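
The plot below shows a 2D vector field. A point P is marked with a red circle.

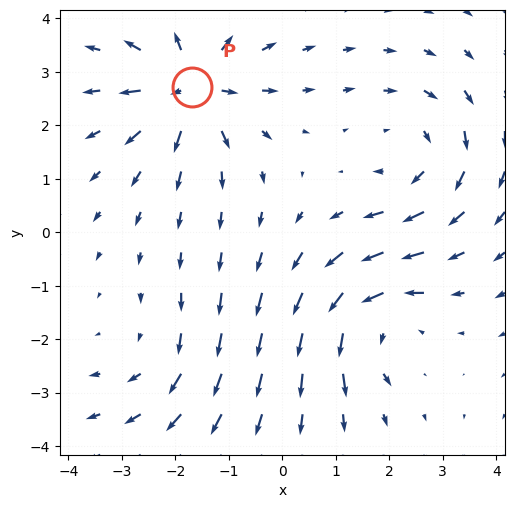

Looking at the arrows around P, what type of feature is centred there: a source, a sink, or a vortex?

source

At P (-1.7, 2.7) the arrows spread outward. Divergence about +7, curl ≈0 — positive divergence with near-zero curl is a source.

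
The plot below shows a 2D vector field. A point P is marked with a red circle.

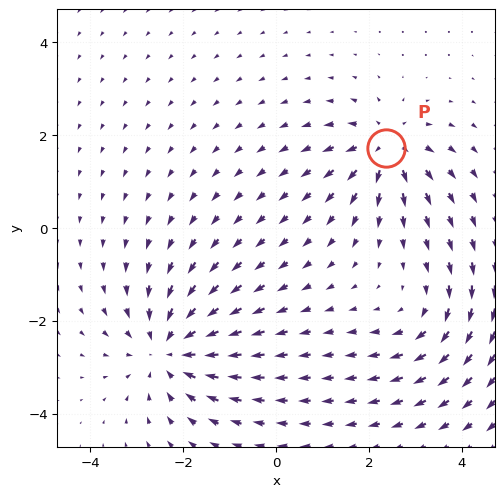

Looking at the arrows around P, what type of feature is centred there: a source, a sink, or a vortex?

At P (2.4, 1.7) the arrows spread outward. Divergence about +4, curl ≈0 — positive divergence with near-zero curl is a source.

source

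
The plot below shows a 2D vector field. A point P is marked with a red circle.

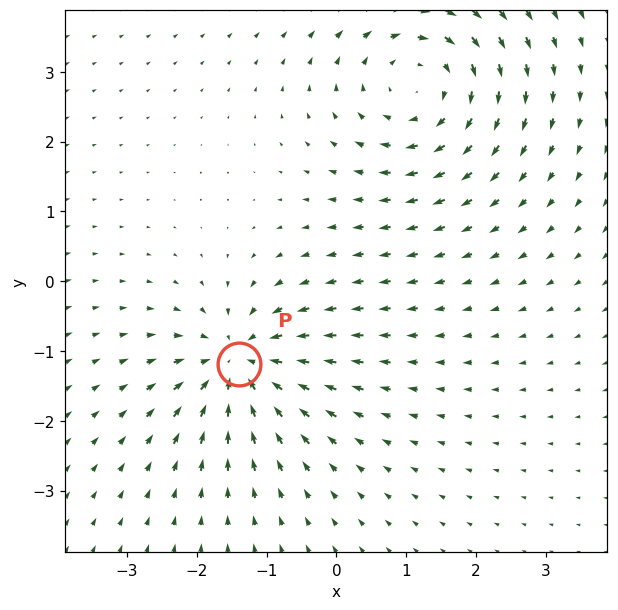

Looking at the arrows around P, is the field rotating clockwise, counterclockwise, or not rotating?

not rotating

Near P at (-1.4, -1.2) the arrows show no circulation. The curl there is ≈0.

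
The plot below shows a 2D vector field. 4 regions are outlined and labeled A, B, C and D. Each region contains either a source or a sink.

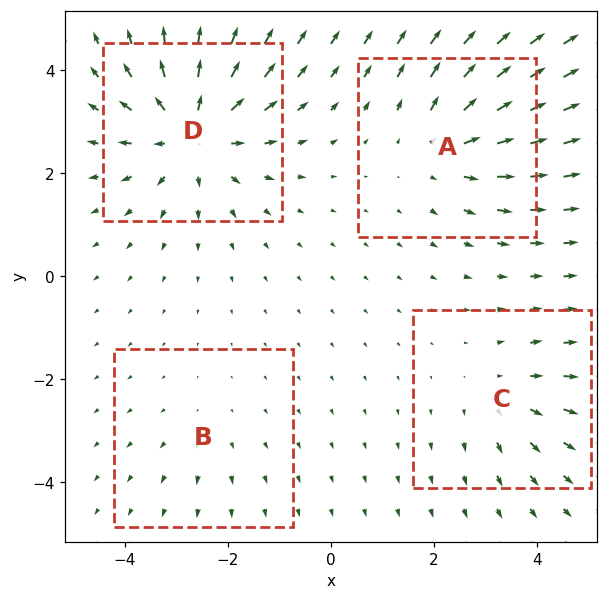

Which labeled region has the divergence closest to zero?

B

Divergence at each region's feature centre — A: about +4, B: about +2, C: about +3, D: about +7. Region B is closest to zero.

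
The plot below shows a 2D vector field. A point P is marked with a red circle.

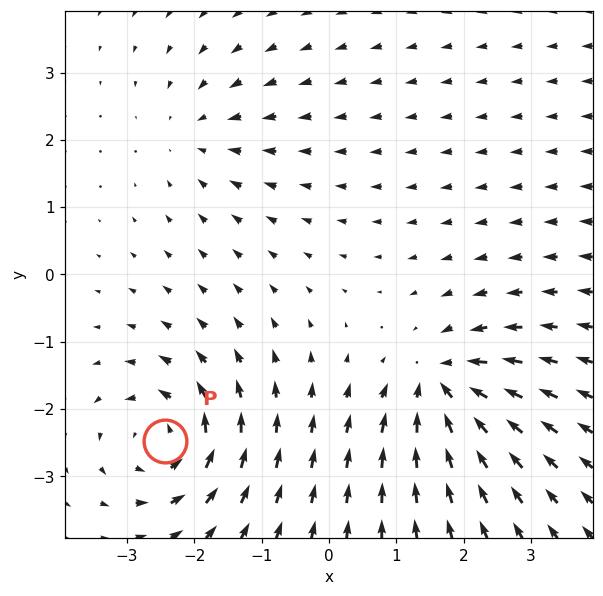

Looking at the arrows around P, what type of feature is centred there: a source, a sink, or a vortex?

At P (-2.4, -2.5) the arrows circulate counterclockwise. Divergence ≈0, curl about +6 — near-zero divergence with nonzero curl is a vortex.

vortex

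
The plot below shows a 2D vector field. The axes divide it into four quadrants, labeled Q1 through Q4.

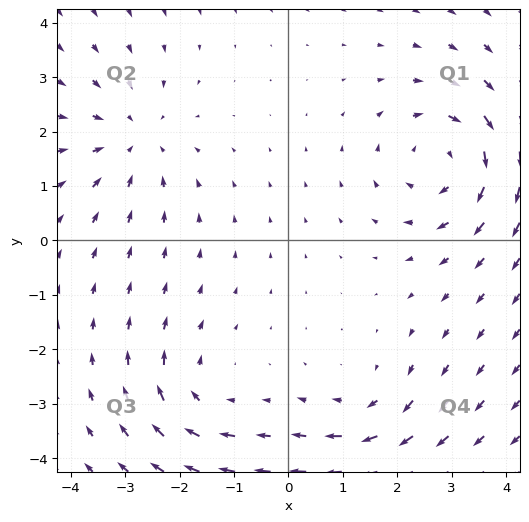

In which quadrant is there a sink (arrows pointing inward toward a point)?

Q2

The sink sits at approximately (-2.8, 1.9), which lies in quadrant Q2. The divergence there is about -3, negative as expected for a sink.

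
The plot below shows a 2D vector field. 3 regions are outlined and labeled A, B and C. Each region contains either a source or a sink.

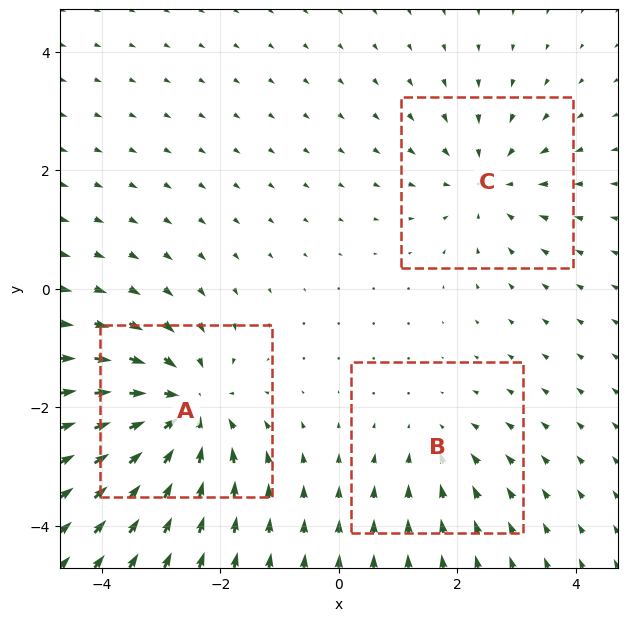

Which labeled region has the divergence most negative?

A

Divergence at each region's feature centre — A: about -5, B: about -2, C: about -3. Region A is most negative.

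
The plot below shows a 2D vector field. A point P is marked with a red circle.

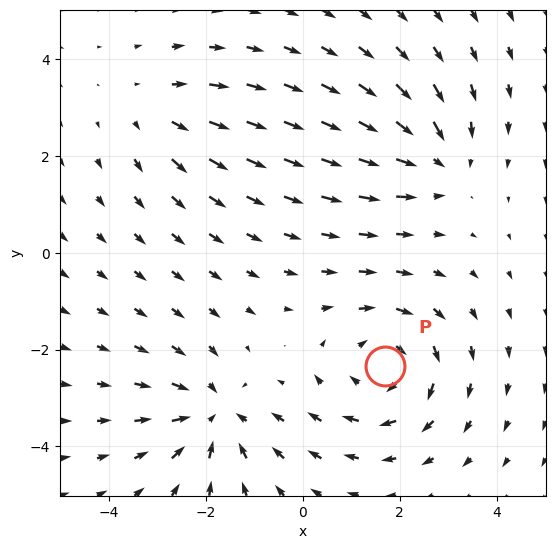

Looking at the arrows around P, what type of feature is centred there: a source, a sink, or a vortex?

At P (1.7, -2.3) the arrows circulate clockwise. Divergence ≈0, curl about -4 — near-zero divergence with nonzero curl is a vortex.

vortex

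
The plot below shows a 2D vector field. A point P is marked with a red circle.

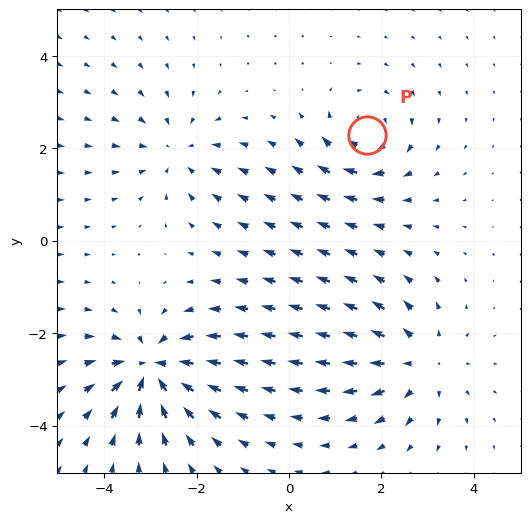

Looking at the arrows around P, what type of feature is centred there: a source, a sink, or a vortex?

At P (1.7, 2.3) the arrows circulate clockwise. Divergence ≈0, curl about -4 — near-zero divergence with nonzero curl is a vortex.

vortex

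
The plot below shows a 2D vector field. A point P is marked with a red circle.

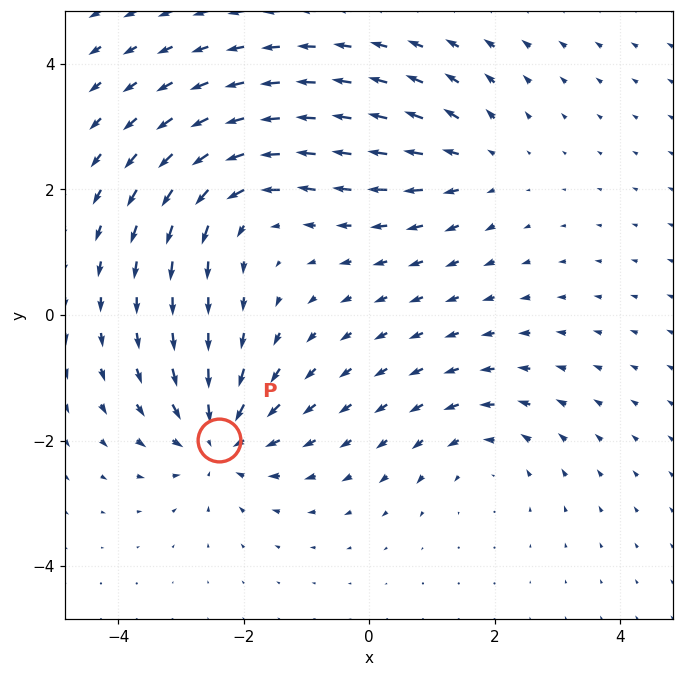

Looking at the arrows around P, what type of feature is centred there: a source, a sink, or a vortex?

At P (-2.4, -2.0) the arrows converge inward. Divergence about -5, curl ≈0 — negative divergence with near-zero curl is a sink.

sink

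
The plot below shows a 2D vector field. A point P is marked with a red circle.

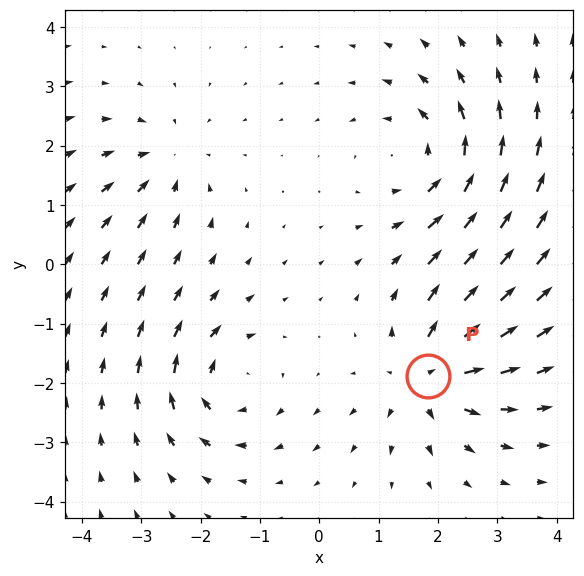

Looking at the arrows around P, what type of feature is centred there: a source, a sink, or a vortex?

At P (1.8, -1.9) the arrows spread outward. Divergence about +6, curl ≈0 — positive divergence with near-zero curl is a source.

source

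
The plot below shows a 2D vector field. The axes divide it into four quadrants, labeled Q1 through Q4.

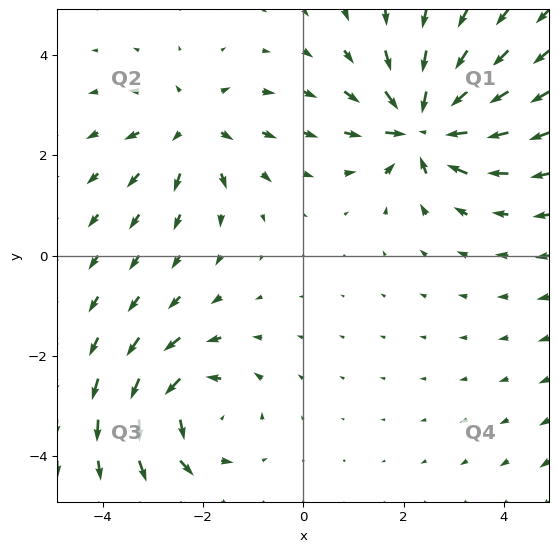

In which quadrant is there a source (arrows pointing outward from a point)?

The source sits at approximately (-2.2, 2.6), which lies in quadrant Q2. The divergence there is about +3, positive as expected for a source.

Q2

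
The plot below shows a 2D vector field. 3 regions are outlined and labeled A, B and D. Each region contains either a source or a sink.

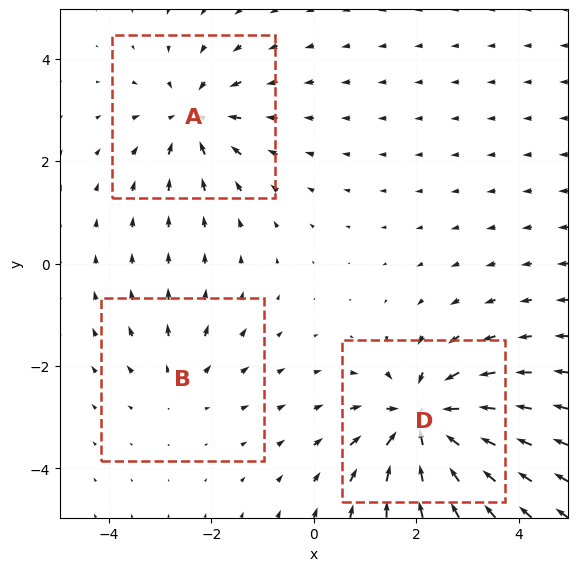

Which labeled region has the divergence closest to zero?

B

Divergence at each region's feature centre — A: about -4, B: about +2, D: about -6. Region B is closest to zero.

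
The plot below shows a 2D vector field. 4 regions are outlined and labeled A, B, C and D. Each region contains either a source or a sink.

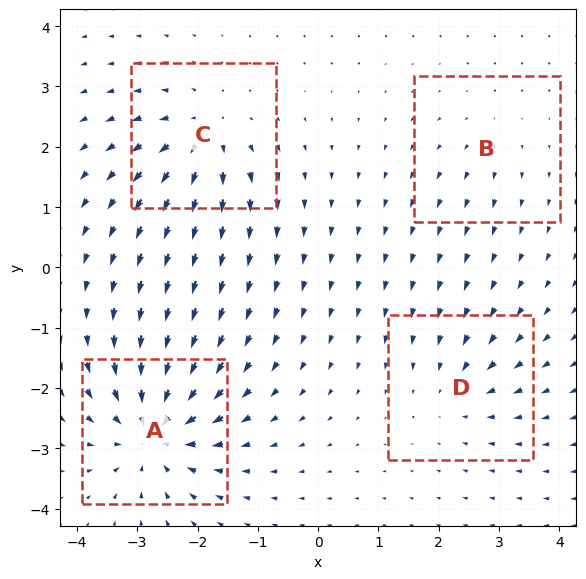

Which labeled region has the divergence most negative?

Divergence at each region's feature centre — A: about -8, B: about +2, C: about +6, D: about -4. Region A is most negative.

A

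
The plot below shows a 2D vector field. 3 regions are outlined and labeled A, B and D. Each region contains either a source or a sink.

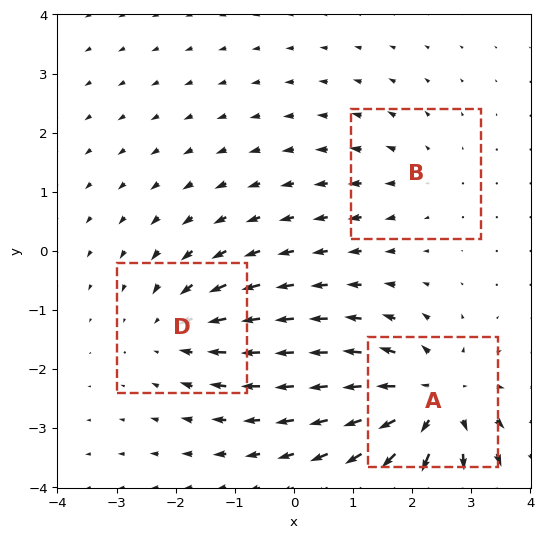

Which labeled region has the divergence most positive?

A

Divergence at each region's feature centre — A: about +5, B: about +2, D: about -3. Region A is most positive.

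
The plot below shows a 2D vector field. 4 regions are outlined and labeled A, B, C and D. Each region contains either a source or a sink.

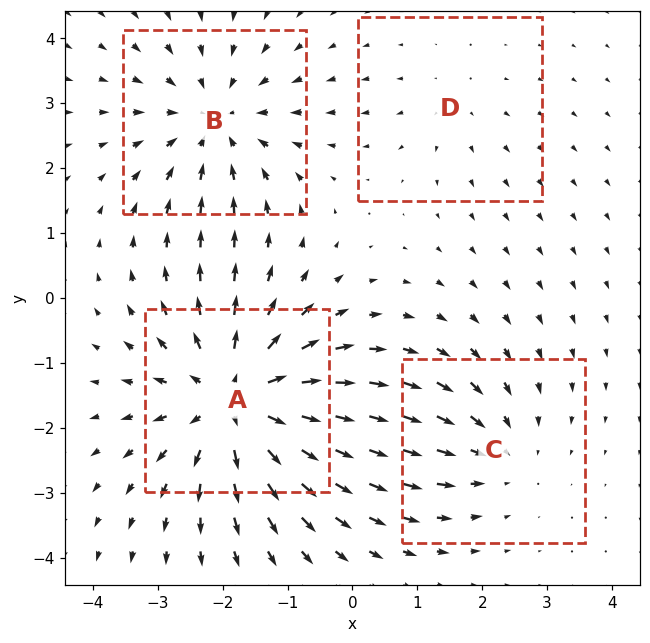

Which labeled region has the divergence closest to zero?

Divergence at each region's feature centre — A: about +6, B: about -4, C: about -3, D: about +2. Region D is closest to zero.

D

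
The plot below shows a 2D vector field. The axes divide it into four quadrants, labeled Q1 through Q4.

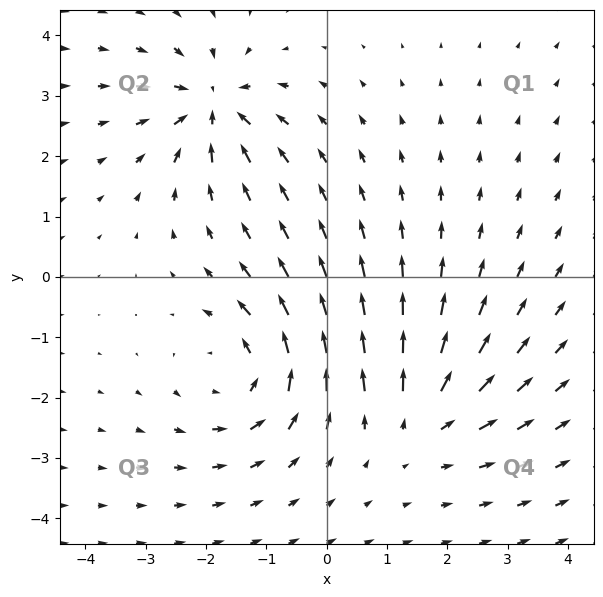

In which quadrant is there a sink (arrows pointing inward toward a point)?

The sink sits at approximately (-1.9, 2.8), which lies in quadrant Q2. The divergence there is about -5, negative as expected for a sink.

Q2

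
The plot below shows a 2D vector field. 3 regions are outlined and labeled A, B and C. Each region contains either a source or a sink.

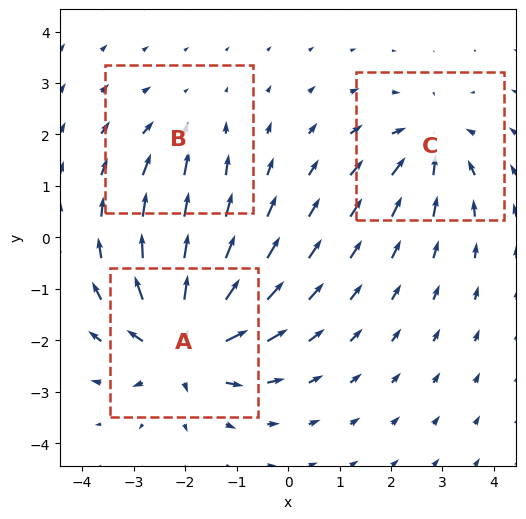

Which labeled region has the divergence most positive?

A

Divergence at each region's feature centre — A: about +5, B: about -2, C: about -3. Region A is most positive.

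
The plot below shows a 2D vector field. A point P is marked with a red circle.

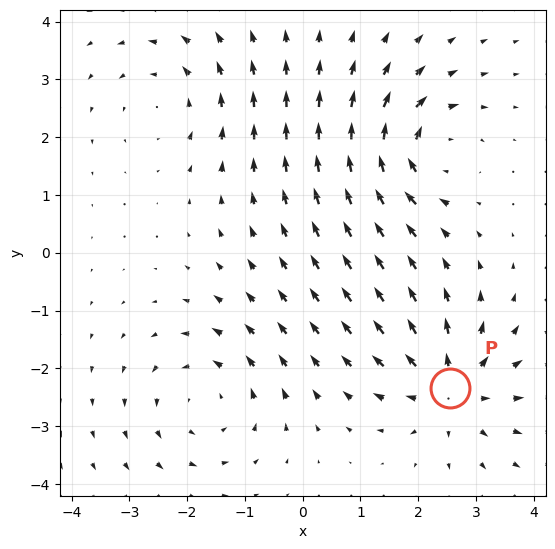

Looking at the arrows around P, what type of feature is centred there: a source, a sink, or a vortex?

At P (2.6, -2.3) the arrows spread outward. Divergence about +4, curl ≈0 — positive divergence with near-zero curl is a source.

source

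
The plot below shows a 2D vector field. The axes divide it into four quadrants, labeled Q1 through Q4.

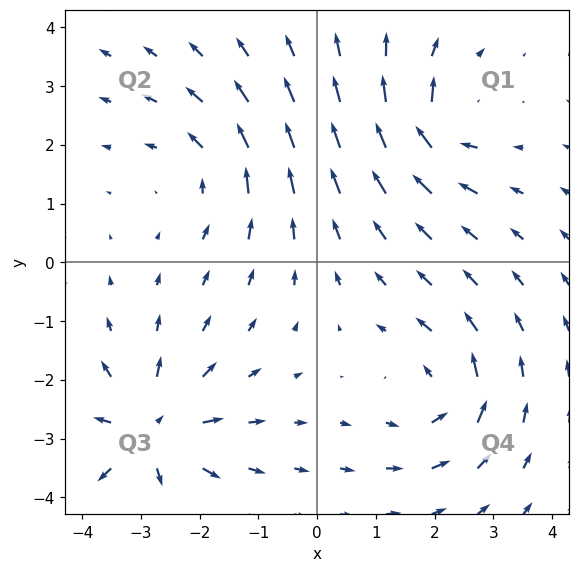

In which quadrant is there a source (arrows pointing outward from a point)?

The source sits at approximately (-2.9, -2.9), which lies in quadrant Q3. The divergence there is about +5, positive as expected for a source.

Q3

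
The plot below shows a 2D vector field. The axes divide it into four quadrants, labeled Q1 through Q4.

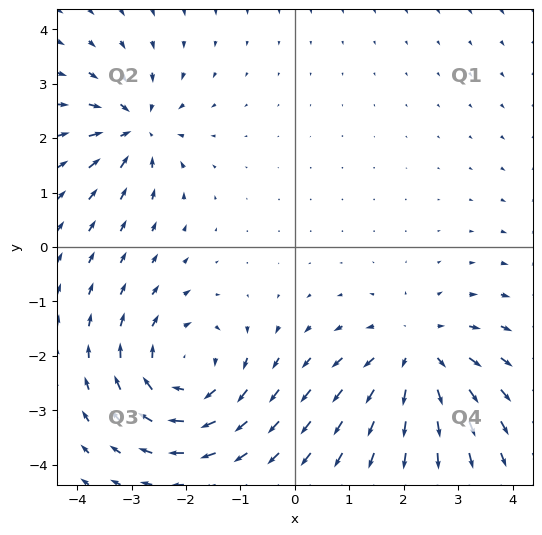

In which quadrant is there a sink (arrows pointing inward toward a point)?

The sink sits at approximately (-2.9, 2.2), which lies in quadrant Q2. The divergence there is about -5, negative as expected for a sink.

Q2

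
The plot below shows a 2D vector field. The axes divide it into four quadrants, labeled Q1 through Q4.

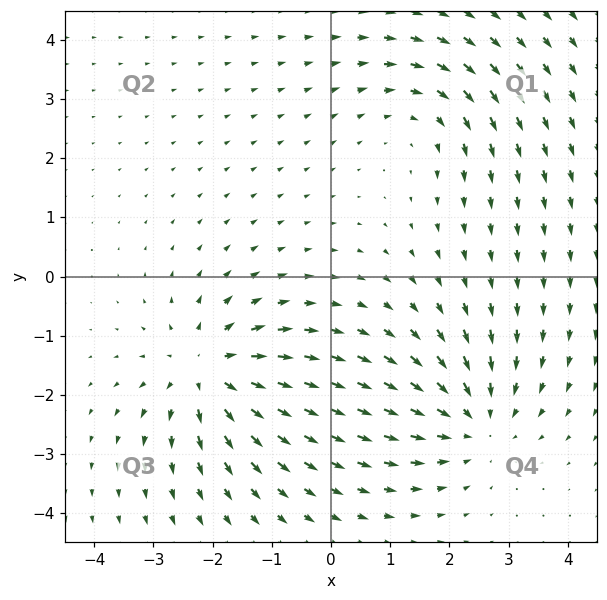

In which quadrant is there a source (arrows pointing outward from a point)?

The source sits at approximately (-2.1, -1.6), which lies in quadrant Q3. The divergence there is about +4, positive as expected for a source.

Q3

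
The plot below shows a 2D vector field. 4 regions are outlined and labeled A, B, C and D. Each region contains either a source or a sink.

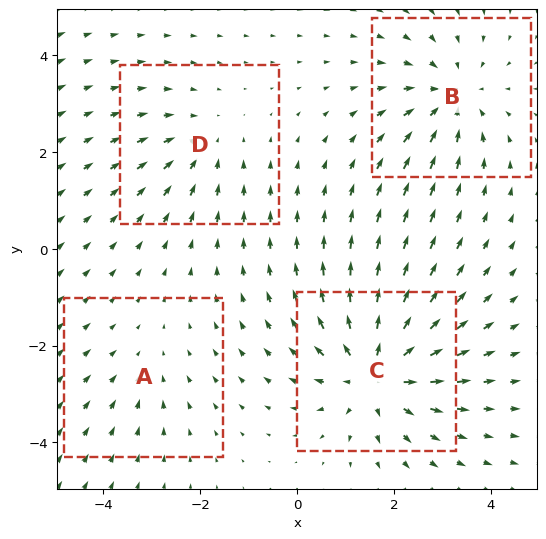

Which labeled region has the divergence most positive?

C

Divergence at each region's feature centre — A: about -2, B: about -4, C: about +6, D: about -3. Region C is most positive.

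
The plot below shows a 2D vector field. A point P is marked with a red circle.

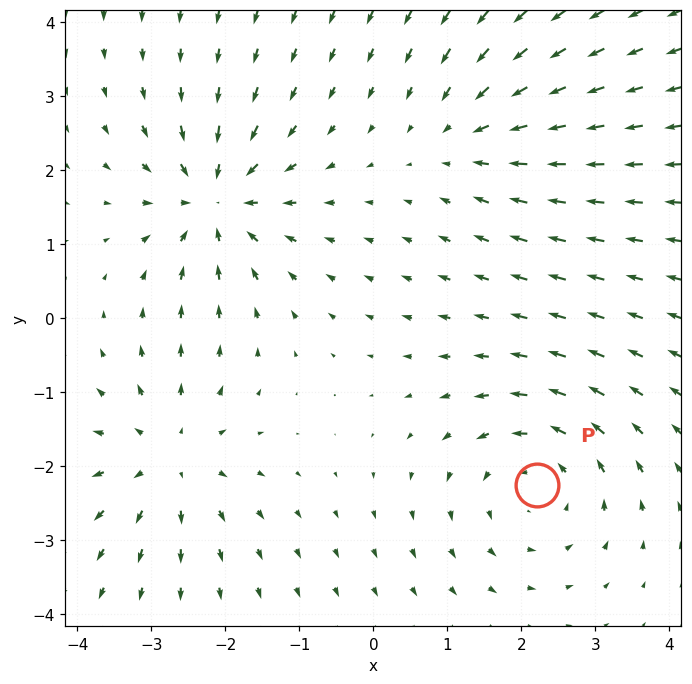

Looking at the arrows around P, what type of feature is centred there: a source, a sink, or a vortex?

vortex

At P (2.2, -2.3) the arrows circulate counterclockwise. Divergence ≈0, curl about +4 — near-zero divergence with nonzero curl is a vortex.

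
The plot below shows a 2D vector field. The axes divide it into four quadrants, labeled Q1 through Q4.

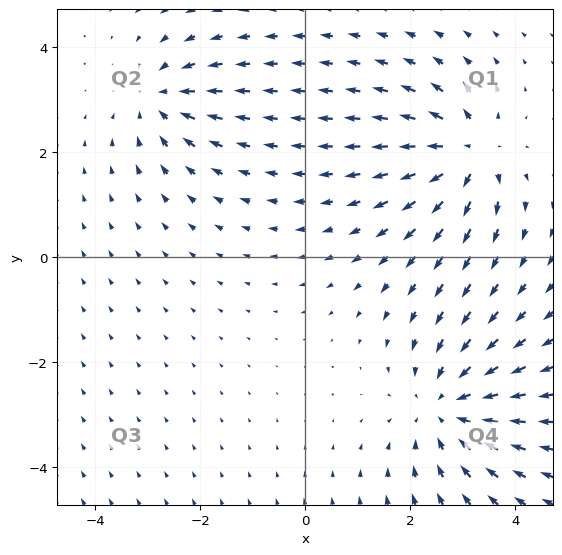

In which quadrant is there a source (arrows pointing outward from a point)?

Q1

The source sits at approximately (3.1, 2.0), which lies in quadrant Q1. The divergence there is about +6, positive as expected for a source.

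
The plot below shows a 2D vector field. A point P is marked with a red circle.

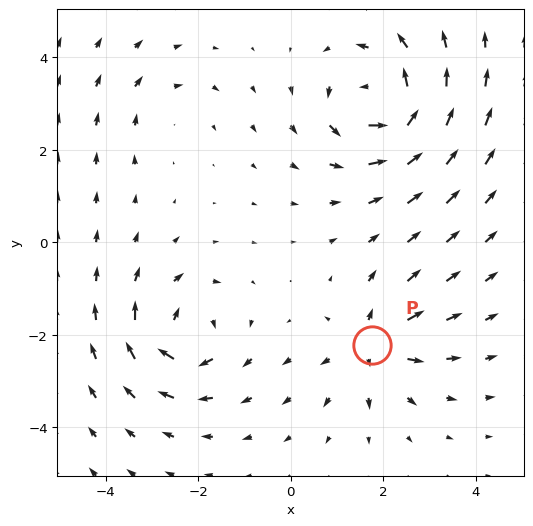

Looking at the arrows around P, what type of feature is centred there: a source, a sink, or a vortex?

source

At P (1.8, -2.2) the arrows spread outward. Divergence about +5, curl ≈0 — positive divergence with near-zero curl is a source.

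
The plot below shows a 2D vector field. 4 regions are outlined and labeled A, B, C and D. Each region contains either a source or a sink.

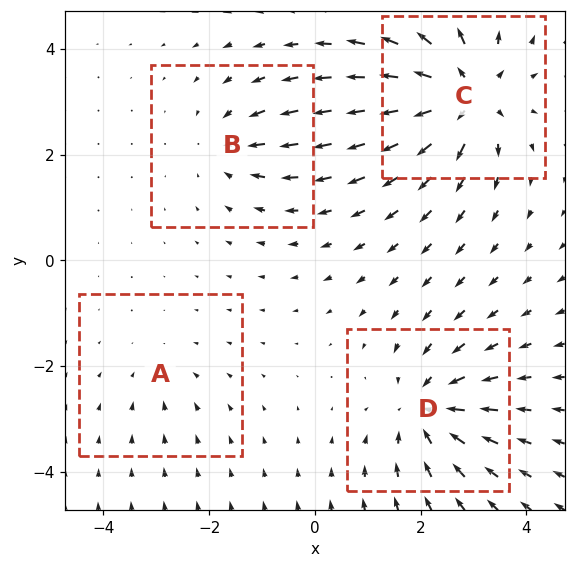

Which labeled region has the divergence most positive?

Divergence at each region's feature centre — A: about -2, B: about -4, C: about +7, D: about -5. Region C is most positive.

C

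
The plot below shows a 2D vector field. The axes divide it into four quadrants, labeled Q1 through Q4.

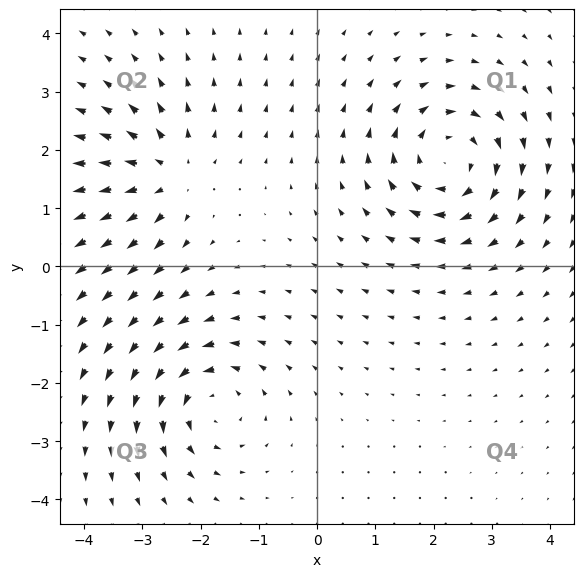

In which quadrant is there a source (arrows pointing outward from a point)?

The source sits at approximately (-2.5, 1.6), which lies in quadrant Q2. The divergence there is about +4, positive as expected for a source.

Q2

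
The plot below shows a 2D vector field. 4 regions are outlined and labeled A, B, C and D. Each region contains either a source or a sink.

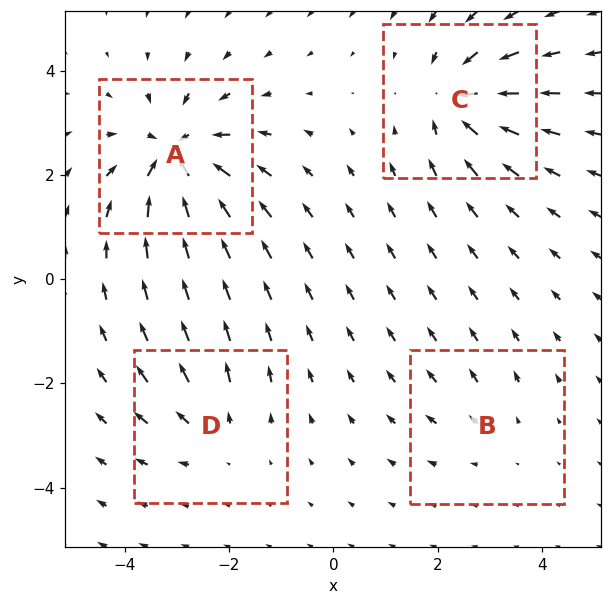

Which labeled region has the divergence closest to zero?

Divergence at each region's feature centre — A: about -7, B: about +2, C: about -6, D: about +3. Region B is closest to zero.

B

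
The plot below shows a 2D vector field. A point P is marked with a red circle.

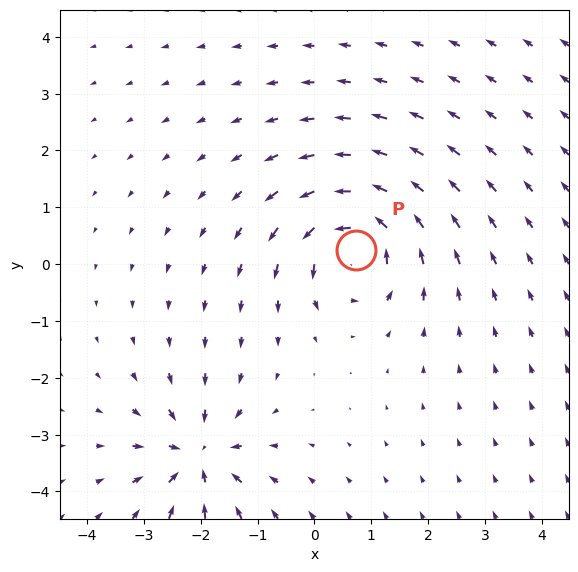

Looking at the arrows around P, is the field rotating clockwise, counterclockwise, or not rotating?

counterclockwise

Near P at (0.7, 0.2) the arrows circulate counterclockwise. The curl (z-component) there is about +5; positive curl means counterclockwise rotation.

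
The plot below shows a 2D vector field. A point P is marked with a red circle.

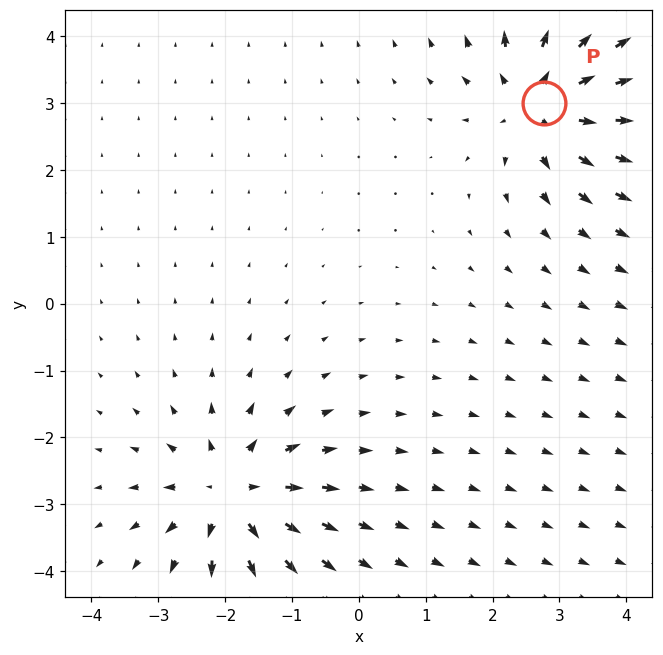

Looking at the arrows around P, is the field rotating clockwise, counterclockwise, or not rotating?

not rotating

Near P at (2.8, 3.0) the arrows show no circulation. The curl there is ≈0.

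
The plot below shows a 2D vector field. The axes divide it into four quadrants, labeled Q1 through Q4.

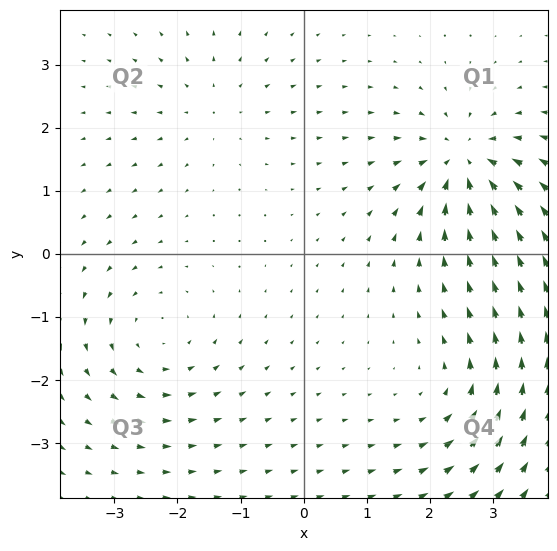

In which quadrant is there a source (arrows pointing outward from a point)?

The source sits at approximately (-1.4, 2.3), which lies in quadrant Q2. The divergence there is about +3, positive as expected for a source.

Q2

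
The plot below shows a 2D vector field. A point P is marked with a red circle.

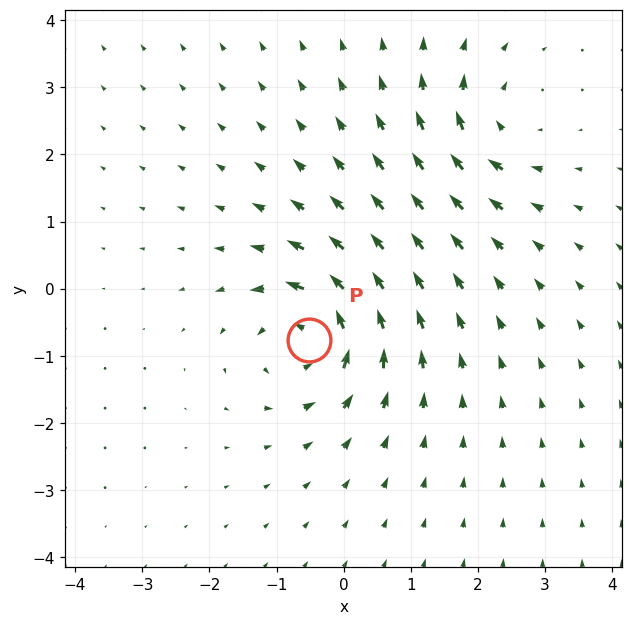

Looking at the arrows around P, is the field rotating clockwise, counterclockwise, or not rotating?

counterclockwise

Near P at (-0.5, -0.8) the arrows circulate counterclockwise. The curl (z-component) there is about +6; positive curl means counterclockwise rotation.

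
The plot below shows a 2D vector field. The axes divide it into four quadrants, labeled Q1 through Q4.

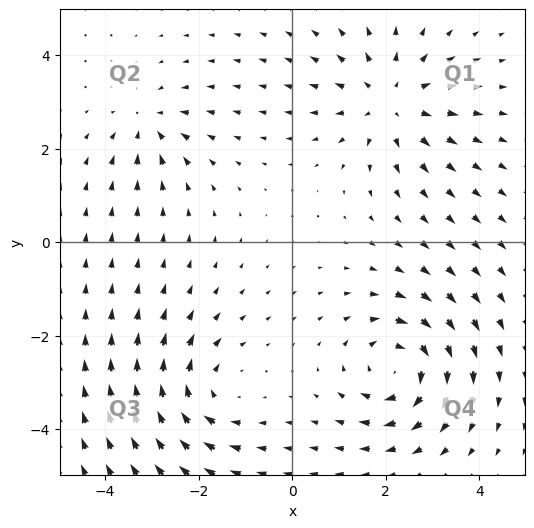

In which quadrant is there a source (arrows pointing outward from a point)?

Q1

The source sits at approximately (2.1, 3.0), which lies in quadrant Q1. The divergence there is about +4, positive as expected for a source.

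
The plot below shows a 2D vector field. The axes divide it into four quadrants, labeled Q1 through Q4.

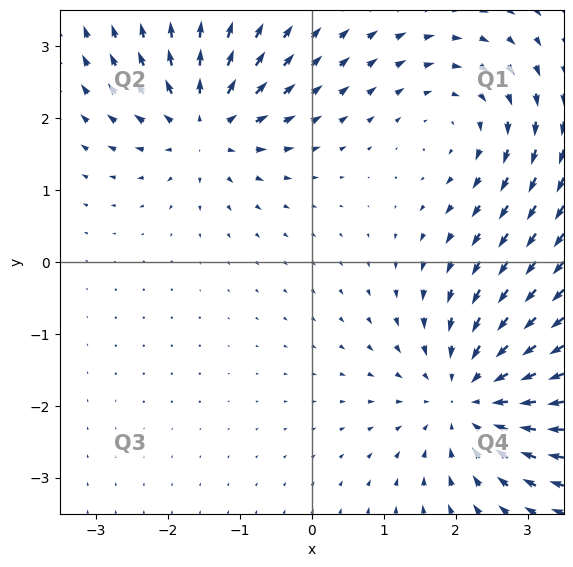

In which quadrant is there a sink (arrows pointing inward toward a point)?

Q4

The sink sits at approximately (2.2, -1.9), which lies in quadrant Q4. The divergence there is about -3, negative as expected for a sink.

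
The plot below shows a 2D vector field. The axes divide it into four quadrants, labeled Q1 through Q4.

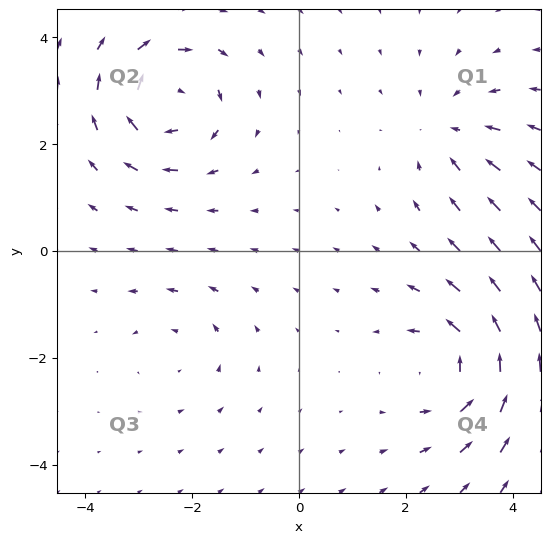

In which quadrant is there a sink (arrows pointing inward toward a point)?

The sink sits at approximately (2.8, 2.2), which lies in quadrant Q1. The divergence there is about -3, negative as expected for a sink.

Q1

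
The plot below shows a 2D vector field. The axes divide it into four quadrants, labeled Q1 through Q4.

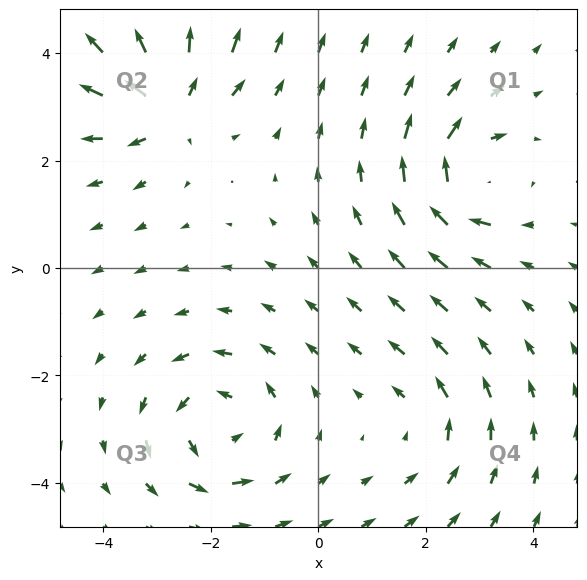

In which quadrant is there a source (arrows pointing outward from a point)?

Q2

The source sits at approximately (-2.8, 3.0), which lies in quadrant Q2. The divergence there is about +6, positive as expected for a source.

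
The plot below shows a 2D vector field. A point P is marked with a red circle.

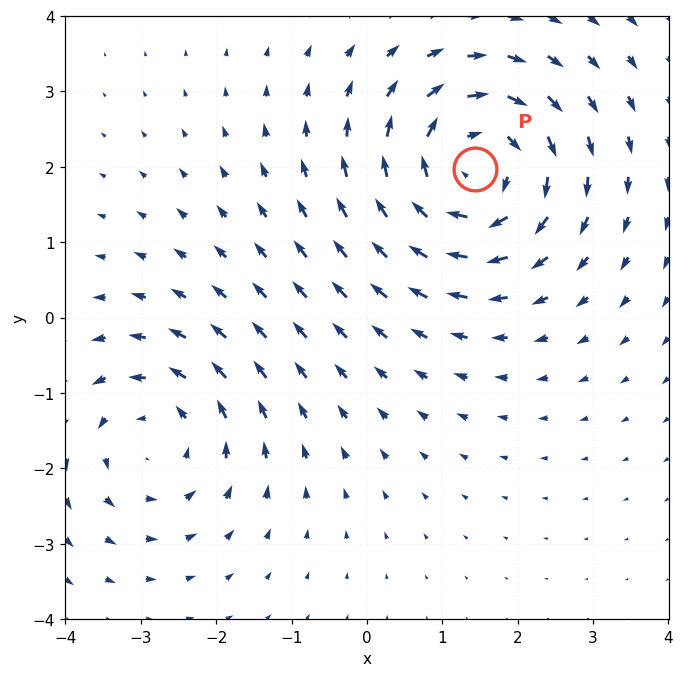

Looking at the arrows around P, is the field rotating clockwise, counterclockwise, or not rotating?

Near P at (1.4, 2.0) the arrows circulate clockwise. The curl (z-component) there is about -5; negative curl means clockwise rotation.

clockwise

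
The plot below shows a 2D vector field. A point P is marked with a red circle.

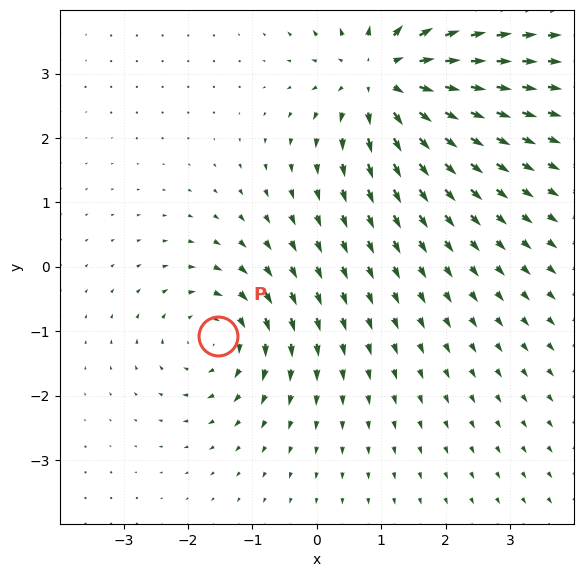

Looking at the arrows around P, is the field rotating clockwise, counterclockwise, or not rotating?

Near P at (-1.5, -1.1) the arrows circulate clockwise. The curl (z-component) there is about -3; negative curl means clockwise rotation.

clockwise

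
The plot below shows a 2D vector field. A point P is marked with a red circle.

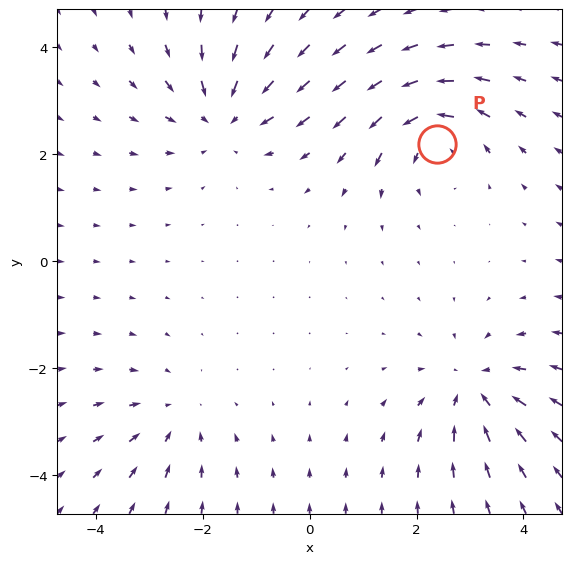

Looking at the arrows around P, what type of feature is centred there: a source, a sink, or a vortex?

At P (2.4, 2.2) the arrows circulate counterclockwise. Divergence ≈0, curl about +4 — near-zero divergence with nonzero curl is a vortex.

vortex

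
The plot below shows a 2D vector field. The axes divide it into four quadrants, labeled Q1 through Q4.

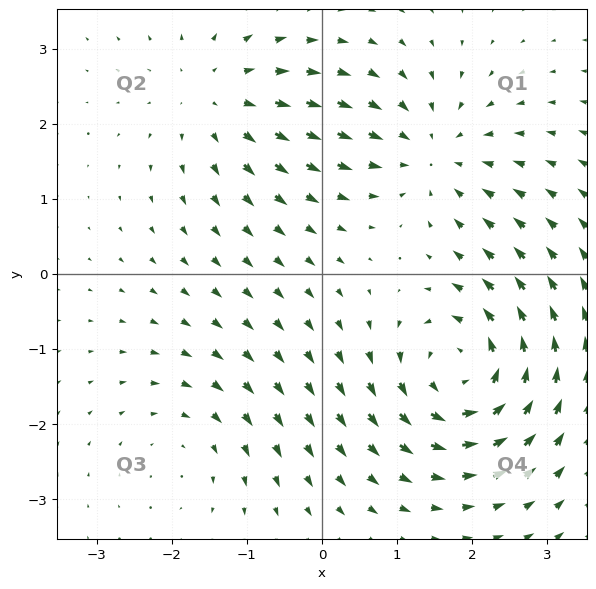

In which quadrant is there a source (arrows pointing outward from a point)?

The source sits at approximately (-1.4, 2.4), which lies in quadrant Q2. The divergence there is about +3, positive as expected for a source.

Q2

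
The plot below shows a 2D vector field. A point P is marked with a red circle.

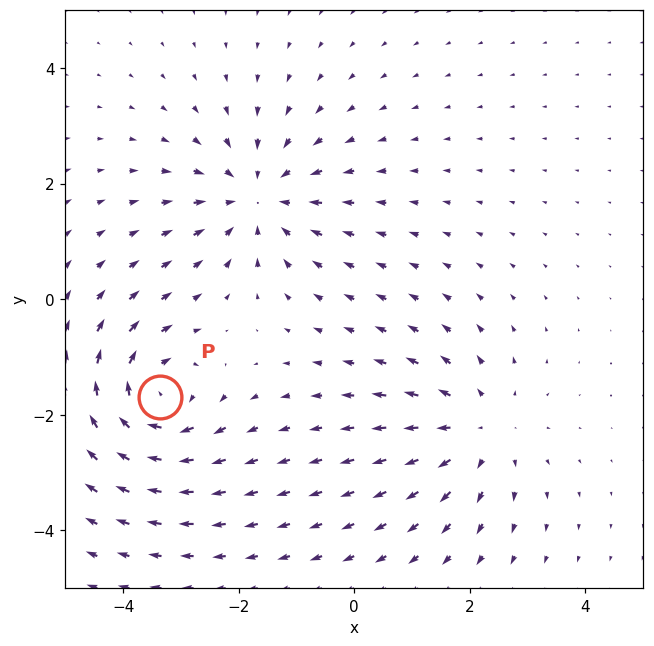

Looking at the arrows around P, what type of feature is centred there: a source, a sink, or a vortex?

At P (-3.4, -1.7) the arrows circulate clockwise. Divergence ≈0, curl about -6 — near-zero divergence with nonzero curl is a vortex.

vortex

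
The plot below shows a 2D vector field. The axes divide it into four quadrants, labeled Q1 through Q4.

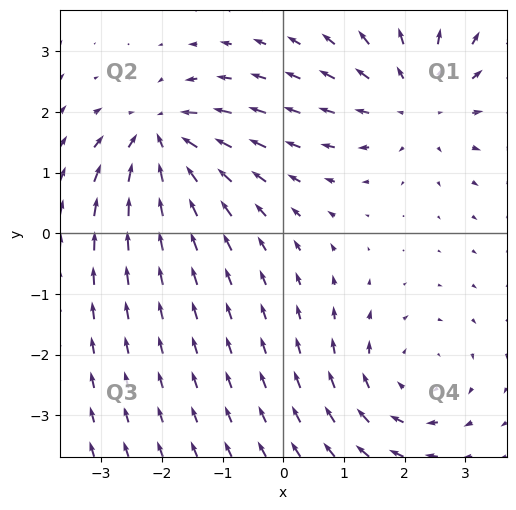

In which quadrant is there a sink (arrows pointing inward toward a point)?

The sink sits at approximately (-2.0, 1.5), which lies in quadrant Q2. The divergence there is about -6, negative as expected for a sink.

Q2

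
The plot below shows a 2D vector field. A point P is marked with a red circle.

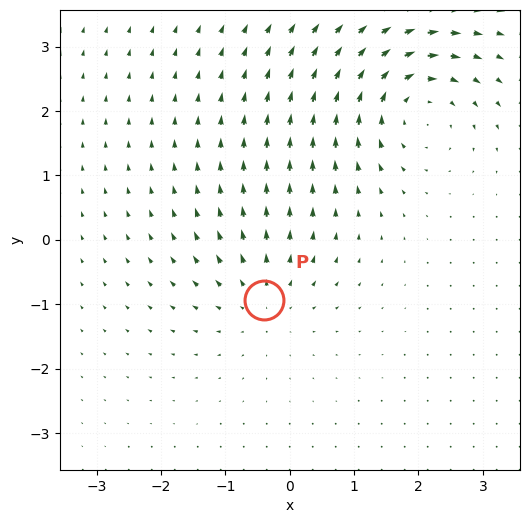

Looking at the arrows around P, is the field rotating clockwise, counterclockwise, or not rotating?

not rotating

Near P at (-0.4, -0.9) the arrows show no circulation. The curl there is ≈0.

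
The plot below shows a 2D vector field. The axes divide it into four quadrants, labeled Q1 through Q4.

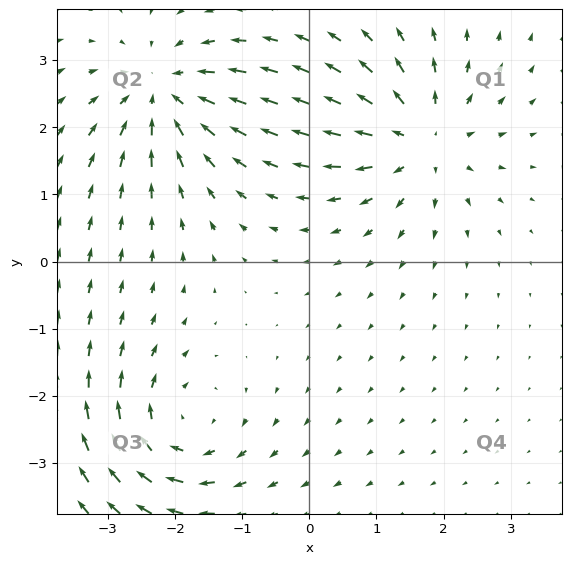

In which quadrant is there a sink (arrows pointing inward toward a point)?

Q2

The sink sits at approximately (-2.2, 2.5), which lies in quadrant Q2. The divergence there is about -5, negative as expected for a sink.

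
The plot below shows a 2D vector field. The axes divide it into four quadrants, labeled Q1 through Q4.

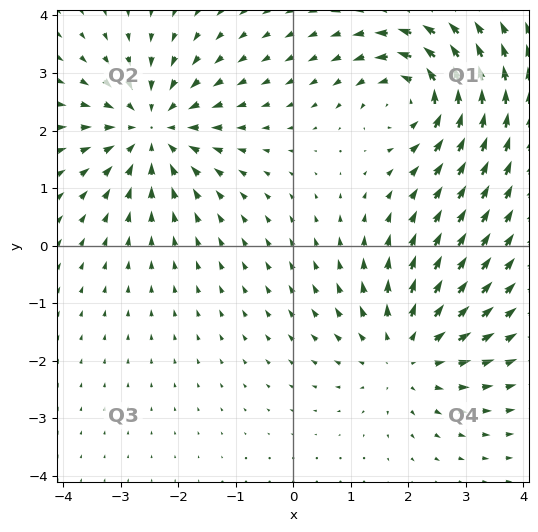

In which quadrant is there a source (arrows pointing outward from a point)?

The source sits at approximately (2.0, -1.9), which lies in quadrant Q4. The divergence there is about +2, positive as expected for a source.

Q4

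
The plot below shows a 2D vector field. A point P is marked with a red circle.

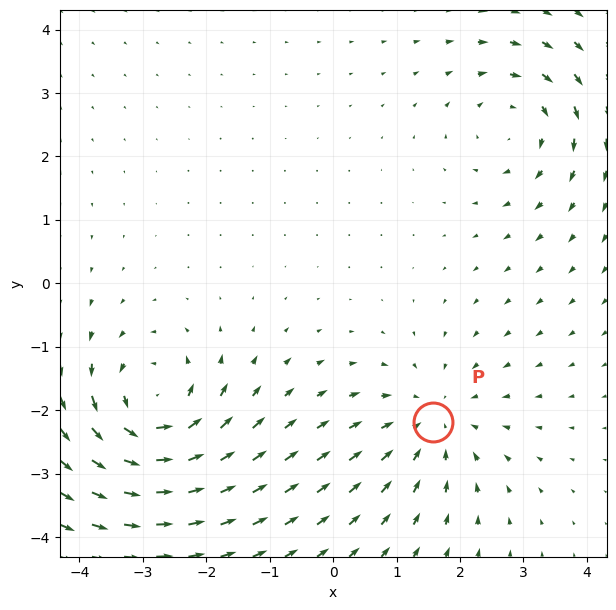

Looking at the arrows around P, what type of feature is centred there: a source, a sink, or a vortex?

At P (1.6, -2.2) the arrows converge inward. Divergence about -4, curl ≈0 — negative divergence with near-zero curl is a sink.

sink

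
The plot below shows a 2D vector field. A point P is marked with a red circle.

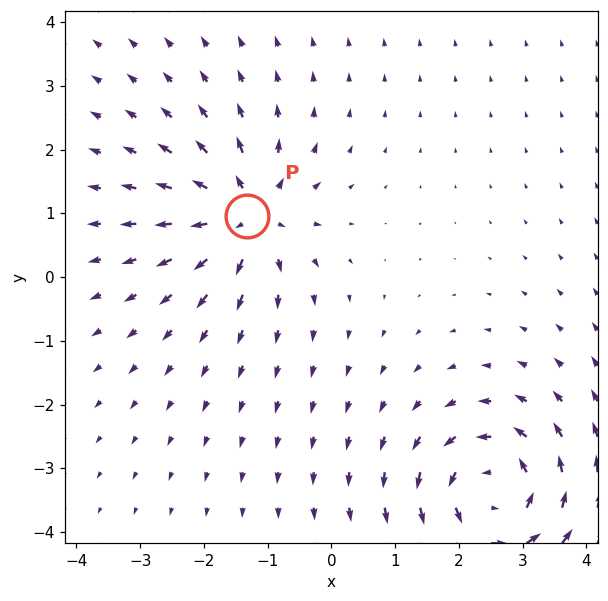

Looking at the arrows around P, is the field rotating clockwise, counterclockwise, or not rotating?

Near P at (-1.3, 1.0) the arrows show no circulation. The curl there is ≈0.

not rotating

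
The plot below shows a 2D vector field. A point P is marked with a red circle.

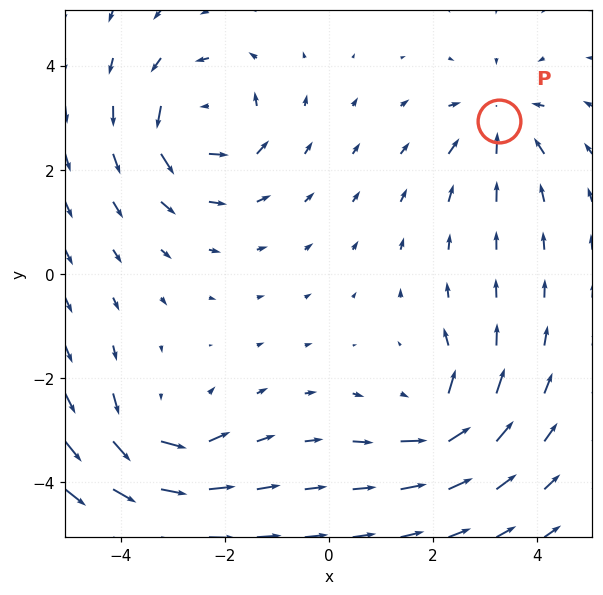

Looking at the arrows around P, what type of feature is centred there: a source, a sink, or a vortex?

At P (3.3, 2.9) the arrows converge inward. Divergence about -4, curl ≈0 — negative divergence with near-zero curl is a sink.

sink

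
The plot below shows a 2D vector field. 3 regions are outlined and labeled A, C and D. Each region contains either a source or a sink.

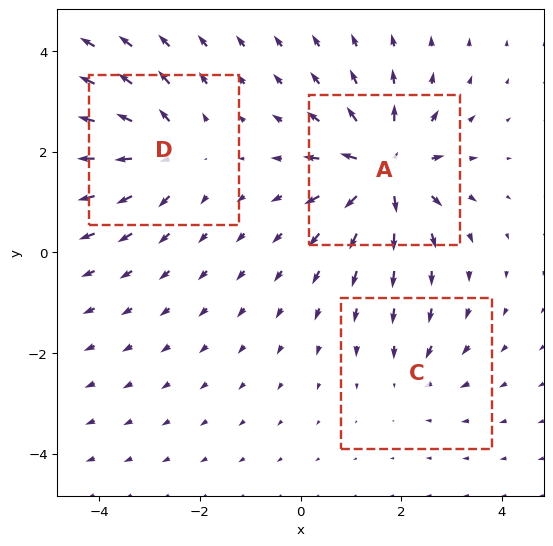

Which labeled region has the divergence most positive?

Divergence at each region's feature centre — A: about +6, C: about -2, D: about +4. Region A is most positive.

A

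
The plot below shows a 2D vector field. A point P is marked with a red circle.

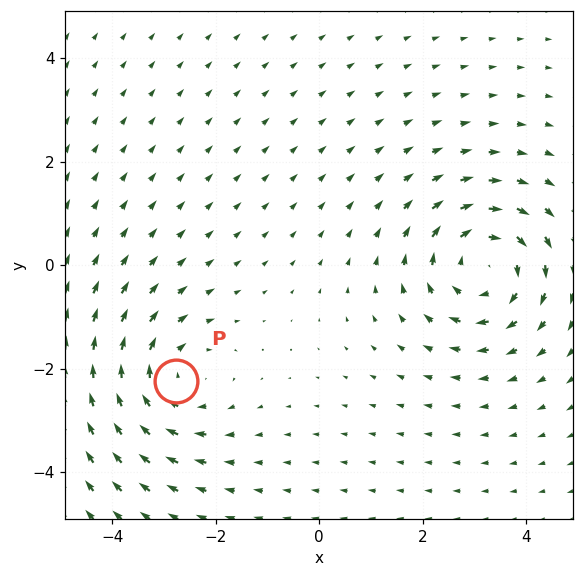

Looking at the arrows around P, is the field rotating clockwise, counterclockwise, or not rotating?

clockwise

Near P at (-2.8, -2.2) the arrows circulate clockwise. The curl (z-component) there is about -4; negative curl means clockwise rotation.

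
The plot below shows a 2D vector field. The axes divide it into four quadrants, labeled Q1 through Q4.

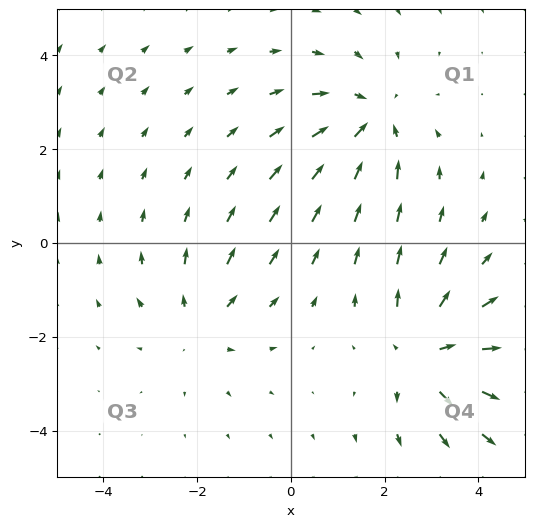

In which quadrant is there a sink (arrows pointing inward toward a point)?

The sink sits at approximately (1.7, 2.6), which lies in quadrant Q1. The divergence there is about -3, negative as expected for a sink.

Q1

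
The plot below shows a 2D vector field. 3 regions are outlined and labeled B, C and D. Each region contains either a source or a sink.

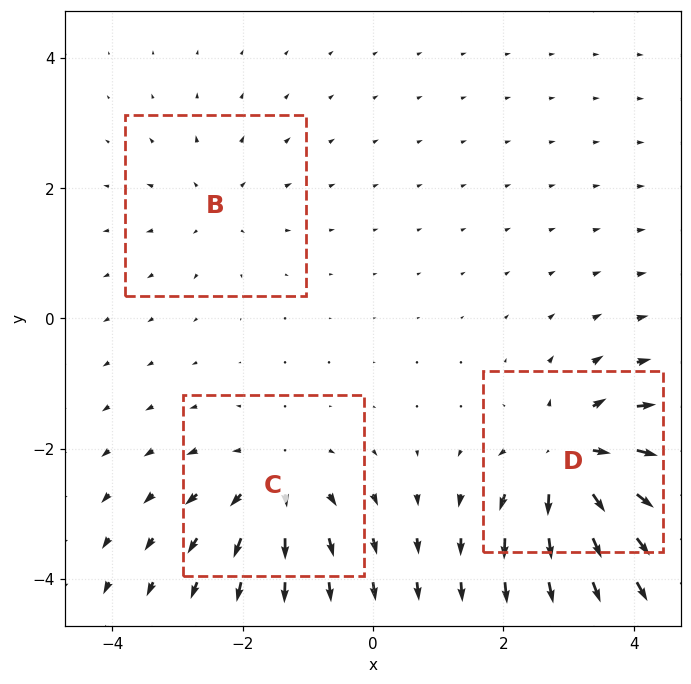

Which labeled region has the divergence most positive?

D

Divergence at each region's feature centre — B: about +2, C: about +4, D: about +6. Region D is most positive.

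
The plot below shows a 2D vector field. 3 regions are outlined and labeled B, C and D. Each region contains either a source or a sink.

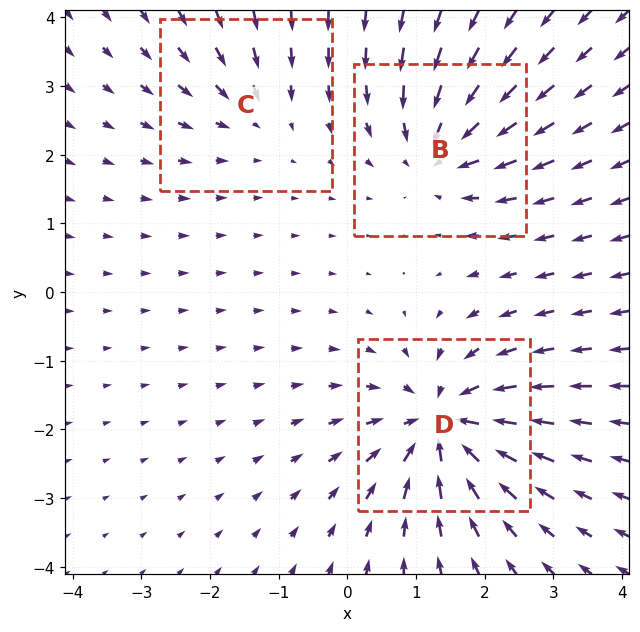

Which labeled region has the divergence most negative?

D

Divergence at each region's feature centre — B: about -4, C: about -2, D: about -5. Region D is most negative.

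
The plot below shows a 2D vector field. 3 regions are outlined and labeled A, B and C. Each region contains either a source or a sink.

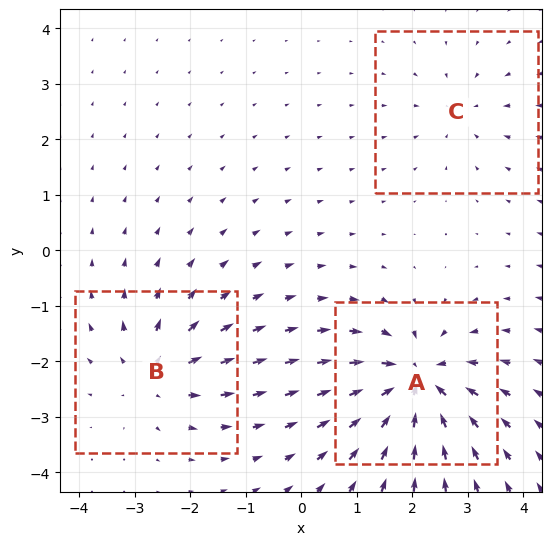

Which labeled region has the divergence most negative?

A

Divergence at each region's feature centre — A: about -6, B: about +4, C: about -2. Region A is most negative.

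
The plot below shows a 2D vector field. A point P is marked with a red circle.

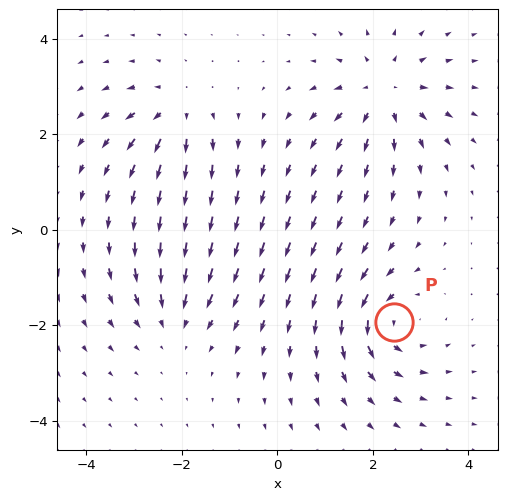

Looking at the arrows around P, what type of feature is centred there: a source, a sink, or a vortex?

At P (2.4, -1.9) the arrows circulate counterclockwise. Divergence ≈0, curl about +5 — near-zero divergence with nonzero curl is a vortex.

vortex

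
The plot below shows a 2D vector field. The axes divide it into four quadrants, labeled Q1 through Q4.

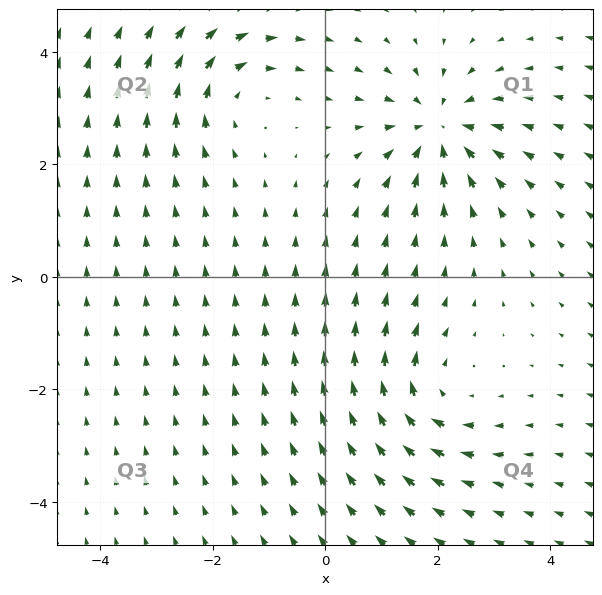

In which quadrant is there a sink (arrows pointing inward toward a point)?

Q1

The sink sits at approximately (2.0, 2.6), which lies in quadrant Q1. The divergence there is about -5, negative as expected for a sink.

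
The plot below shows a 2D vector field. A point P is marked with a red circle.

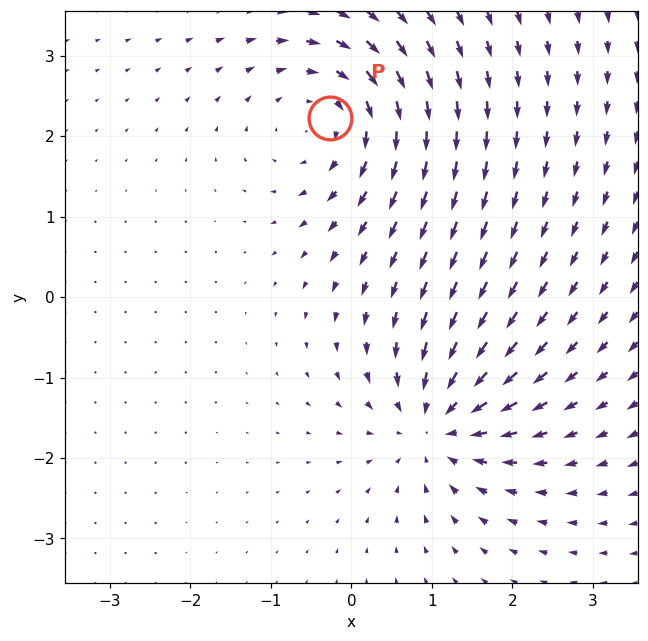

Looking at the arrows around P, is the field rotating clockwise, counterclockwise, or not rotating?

Near P at (-0.3, 2.2) the arrows circulate clockwise. The curl (z-component) there is about -4; negative curl means clockwise rotation.

clockwise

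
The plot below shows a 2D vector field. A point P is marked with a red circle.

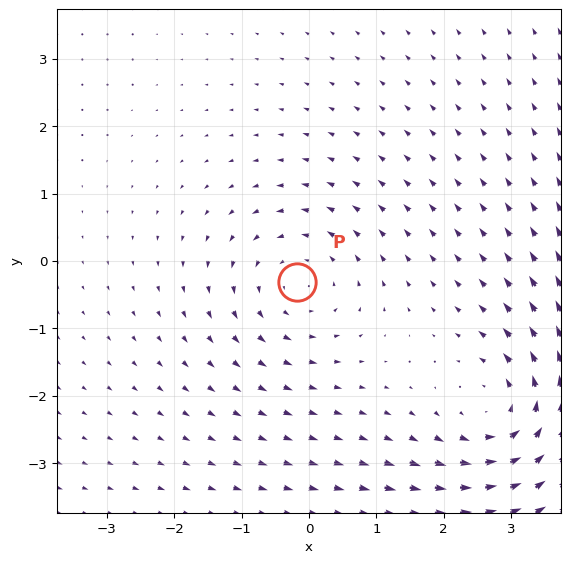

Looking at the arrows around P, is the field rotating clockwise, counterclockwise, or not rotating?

Near P at (-0.2, -0.3) the arrows circulate counterclockwise. The curl (z-component) there is about +2; positive curl means counterclockwise rotation.

counterclockwise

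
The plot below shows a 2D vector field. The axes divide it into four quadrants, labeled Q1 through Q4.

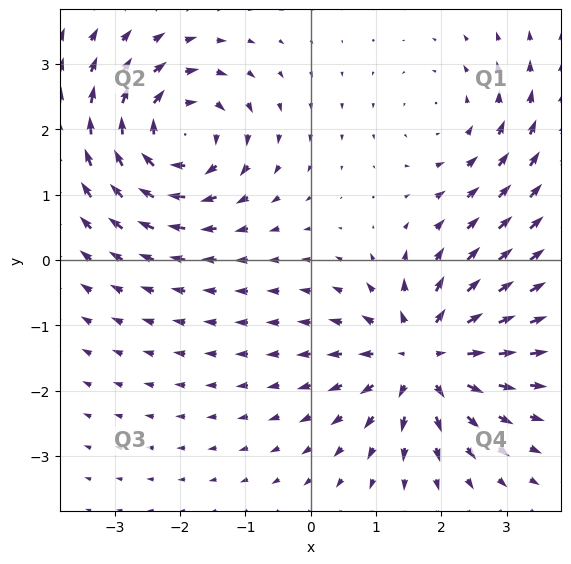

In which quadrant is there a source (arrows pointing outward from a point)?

Q4

The source sits at approximately (1.7, -1.5), which lies in quadrant Q4. The divergence there is about +5, positive as expected for a source.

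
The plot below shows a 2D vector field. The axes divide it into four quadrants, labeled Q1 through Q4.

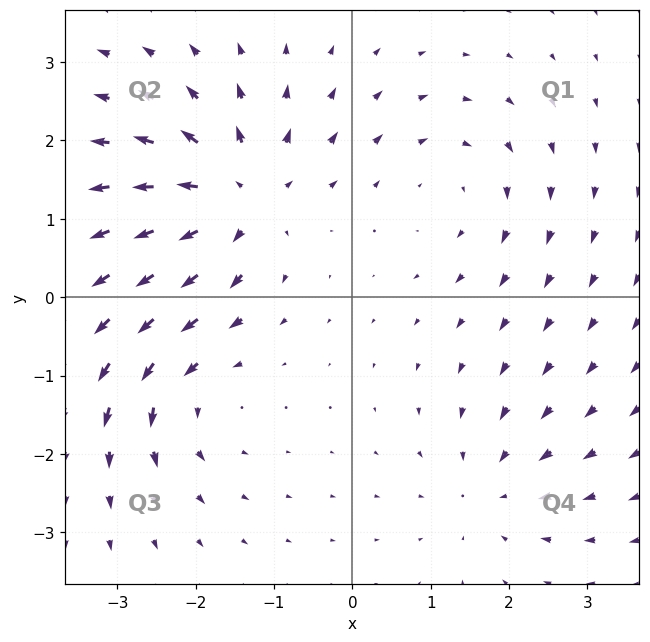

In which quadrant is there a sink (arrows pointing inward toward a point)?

The sink sits at approximately (1.8, -2.4), which lies in quadrant Q4. The divergence there is about -3, negative as expected for a sink.

Q4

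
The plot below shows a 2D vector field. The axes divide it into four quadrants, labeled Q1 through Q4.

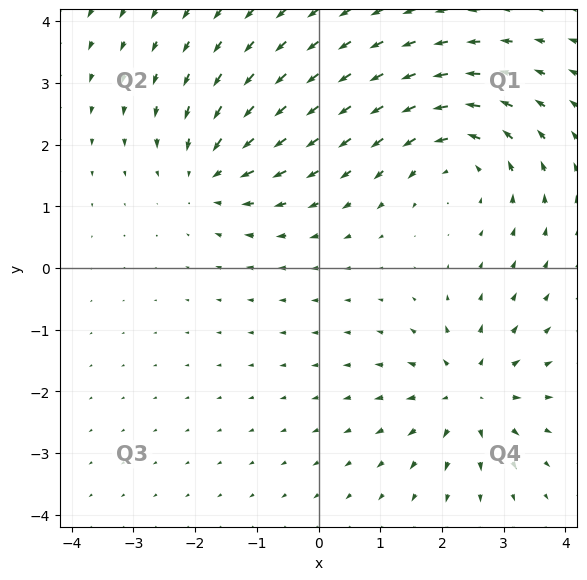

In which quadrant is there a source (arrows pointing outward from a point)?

The source sits at approximately (2.4, -2.0), which lies in quadrant Q4. The divergence there is about +5, positive as expected for a source.

Q4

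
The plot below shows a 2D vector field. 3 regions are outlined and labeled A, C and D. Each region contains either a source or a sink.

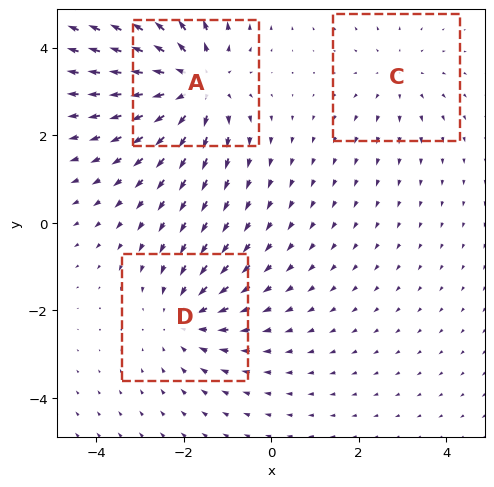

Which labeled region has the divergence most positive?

A

Divergence at each region's feature centre — A: about +4, C: about +2, D: about -3. Region A is most positive.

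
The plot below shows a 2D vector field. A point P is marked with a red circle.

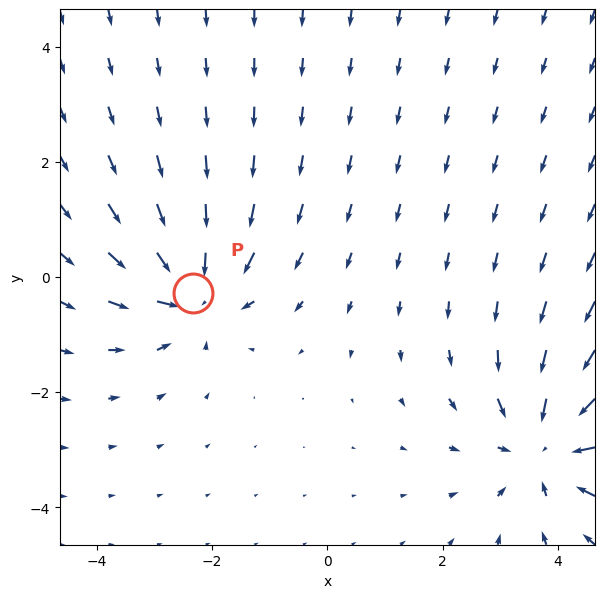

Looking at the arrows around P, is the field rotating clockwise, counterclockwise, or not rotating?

not rotating

Near P at (-2.3, -0.3) the arrows show no circulation. The curl there is ≈0.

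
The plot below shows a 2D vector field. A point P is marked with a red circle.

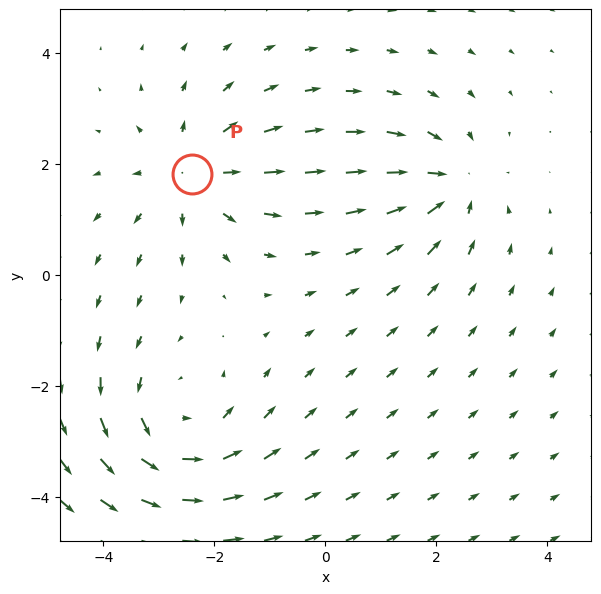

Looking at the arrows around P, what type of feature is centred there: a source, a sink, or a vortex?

At P (-2.4, 1.8) the arrows spread outward. Divergence about +3, curl ≈0 — positive divergence with near-zero curl is a source.

source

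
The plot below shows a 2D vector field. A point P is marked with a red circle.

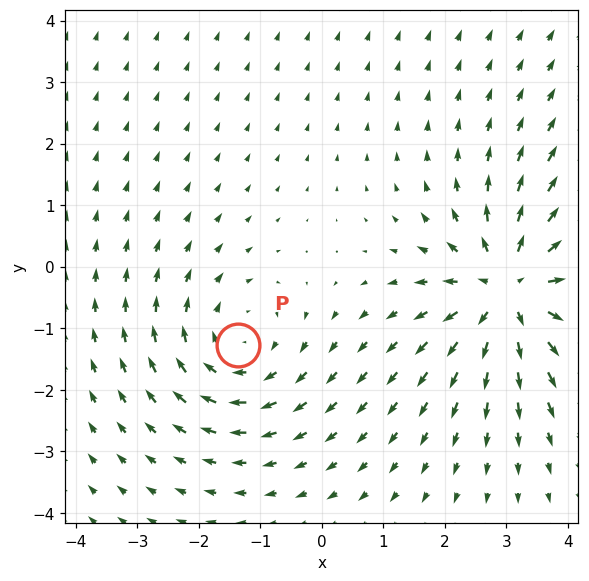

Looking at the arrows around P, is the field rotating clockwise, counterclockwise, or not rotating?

clockwise

Near P at (-1.4, -1.3) the arrows circulate clockwise. The curl (z-component) there is about -3; negative curl means clockwise rotation.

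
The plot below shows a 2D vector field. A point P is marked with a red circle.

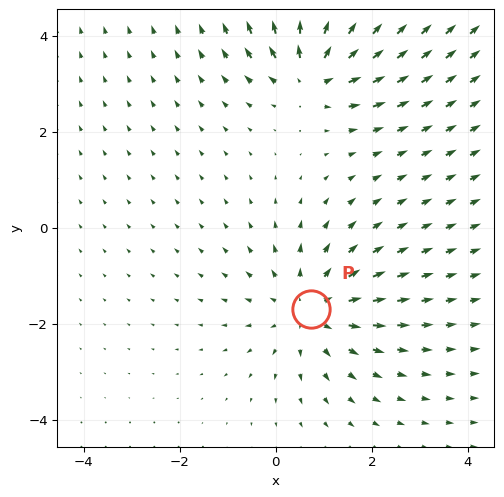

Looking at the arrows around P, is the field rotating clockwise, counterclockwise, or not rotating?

Near P at (0.7, -1.7) the arrows show no circulation. The curl there is ≈0.

not rotating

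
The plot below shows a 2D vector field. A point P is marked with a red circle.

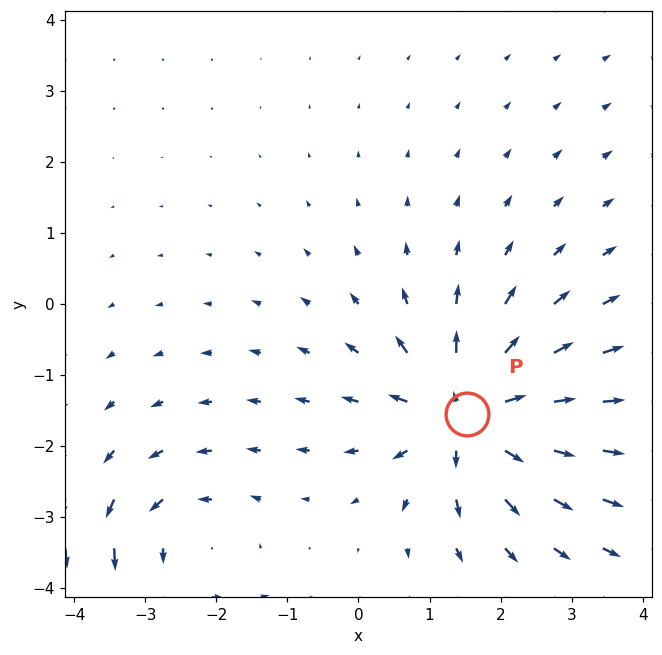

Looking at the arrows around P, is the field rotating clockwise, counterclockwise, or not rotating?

Near P at (1.5, -1.5) the arrows show no circulation. The curl there is ≈0.

not rotating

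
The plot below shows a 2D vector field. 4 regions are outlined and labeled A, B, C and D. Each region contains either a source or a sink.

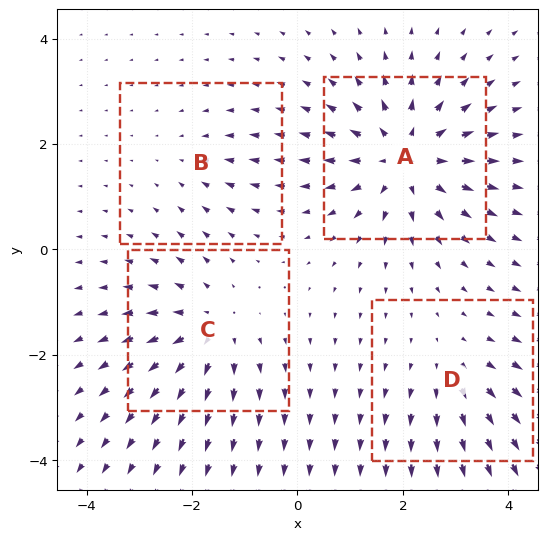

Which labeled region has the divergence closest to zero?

B

Divergence at each region's feature centre — A: about +6, B: about -2, C: about +4, D: about +3. Region B is closest to zero.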